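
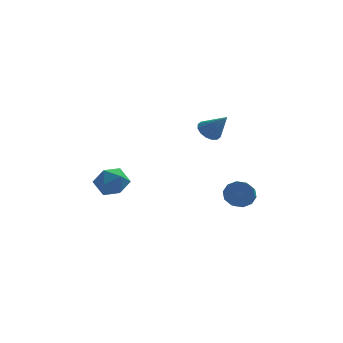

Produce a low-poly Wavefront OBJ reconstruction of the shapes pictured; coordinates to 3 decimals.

v -3.933 1.685 -1.231
v -3.032 1.986 -0.78
v -3.868 0.214 -0.38
v -2.967 0.515 0.071
v -3.867 0.996 0.323
v -3.907 1.906 -0.203
v -2.993 0.294 -0.957
v -3.033 1.204 -1.483
v -2.451 1.126 -0.611
v -2.991 1.56 0.18
v -3.909 0.64 -1.34
v -4.449 1.074 -0.549
v 3.622 3.382 -2.901
v 4.188 2.999 -3.423
v 3.904 1.434 -2.58
v 3.338 1.818 -2.059
v 4.452 3.179 -2.999
v 4.168 1.614 -2.156
v 4.399 3.437 -2.537
v 4.115 1.872 -1.695
v 4.05 3.675 -2.215
v 3.765 2.11 -1.372
v 3.537 3.8 -2.154
v 3.252 2.235 -1.312
v 3.056 3.766 -2.38
v 2.772 2.201 -1.537
v 2.792 3.586 -2.804
v 2.508 2.021 -1.961
v 2.845 3.328 -3.265
v 2.561 1.763 -2.423
v 3.195 3.09 -3.588
v 2.91 1.525 -2.745
v 3.708 2.965 -3.648
v 3.423 1.4 -2.806
v 1.808 2.622 2.364
v 2.447 2.901 2.061
v 2.692 1.958 3.616
v 2.317 3.183 2.303
v 2.051 3.315 2.56
v 1.719 3.261 2.766
v 1.412 3.036 2.863
v 1.211 2.7 2.827
v 1.169 2.343 2.667
v 1.299 2.061 2.426
v 1.566 1.929 2.168
v 1.897 1.983 1.962
v 2.204 2.208 1.865
v 2.406 2.544 1.901
f 1 12 6
f 1 6 2
f 1 2 8
f 1 8 11
f 1 11 12
f 2 6 10
f 6 12 5
f 12 11 3
f 11 8 7
f 8 2 9
f 4 10 5
f 4 5 3
f 4 3 7
f 4 7 9
f 4 9 10
f 5 10 6
f 3 5 12
f 7 3 11
f 9 7 8
f 10 9 2
f 14 13 17
f 14 17 15
f 15 17 18
f 15 18 16
f 17 13 19
f 17 19 18
f 18 19 20
f 18 20 16
f 19 13 21
f 19 21 20
f 20 21 22
f 20 22 16
f 21 13 23
f 21 23 22
f 22 23 24
f 22 24 16
f 23 13 25
f 23 25 24
f 24 25 26
f 24 26 16
f 25 13 27
f 25 27 26
f 26 27 28
f 26 28 16
f 27 13 29
f 27 29 28
f 28 29 30
f 28 30 16
f 29 13 31
f 29 31 30
f 30 31 32
f 30 32 16
f 31 13 33
f 31 33 32
f 32 33 34
f 32 34 16
f 33 13 14
f 33 14 34
f 34 14 15
f 34 15 16
f 36 35 38
f 36 38 37
f 38 35 39
f 38 39 37
f 39 35 40
f 39 40 37
f 40 35 41
f 40 41 37
f 41 35 42
f 41 42 37
f 42 35 43
f 42 43 37
f 43 35 44
f 43 44 37
f 44 35 45
f 44 45 37
f 45 35 46
f 45 46 37
f 46 35 47
f 46 47 37
f 47 35 48
f 47 48 37
f 48 35 36
f 48 36 37



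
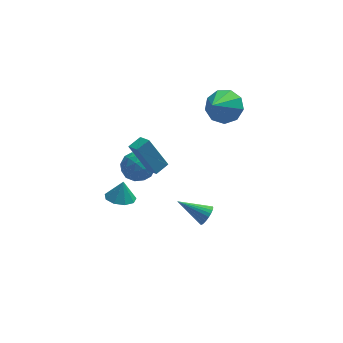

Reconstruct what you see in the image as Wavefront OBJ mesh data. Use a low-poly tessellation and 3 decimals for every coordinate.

v -1.811 2.387 -4.163
v -1.409 2.639 -3.357
v -0.951 1.141 -4.203
v -0.549 1.393 -3.397
v -1.445 1.126 -3.409
v -1.977 1.895 -3.384
v -0.383 1.885 -4.176
v -0.915 2.654 -4.151
v -0.526 2.328 -3.364
v -1.183 1.859 -2.891
v -1.177 1.921 -4.669
v -1.834 1.452 -4.196
v -1.686 2.622 -3.757
v -0.674 1.158 -3.803
v -1.201 1.001 -3.811
v -0.965 1.149 -3.337
v -2.02 2.185 -3.773
v -1.783 2.333 -3.299
v -1.804 1.444 -3.329
v -0.577 1.447 -4.261
v -0.34 1.595 -3.787
v -1.395 2.631 -4.223
v -1.159 2.779 -3.749
v -0.556 2.336 -4.231
v -0.931 2.588 -3.287
v -0.425 1.856 -3.31
v -0.327 2.145 -3.768
v -0.64 2.597 -3.754
v -1.317 2.312 -3.008
v -0.811 1.58 -3.032
v -1.338 1.423 -3.039
v -1.65 1.875 -3.025
v -0.798 2.13 -3.013
v -1.549 2.2 -4.528
v -1.043 1.468 -4.552
v -0.71 1.905 -4.535
v -1.022 2.357 -4.521
v -1.935 1.924 -4.25
v -1.429 1.192 -4.273
v -1.72 1.183 -3.806
v -2.033 1.635 -3.792
v -1.562 1.65 -4.547
v 3.307 3.027 -0.591
v 3.717 3.575 0.165
v 2.473 1.773 0.771
v 3.084 3.823 0.007
v 2.556 3.699 -0.432
v 2.379 3.26 -0.944
v 2.636 2.712 -1.292
v 3.207 2.312 -1.311
v 3.825 2.246 -0.993
v 4.2 2.546 -0.487
v 4.157 3.071 -0.029
v 1.529 -2.943 -3.258
v 1.846 -2.839 -2.784
v 0.191 -2.397 -2.482
v 1.864 -2.641 -2.893
v 1.83 -2.49 -3.057
v 1.751 -2.407 -3.253
v 1.637 -2.406 -3.448
v 1.508 -2.486 -3.615
v 1.381 -2.636 -3.728
v 1.277 -2.833 -3.769
v 1.211 -3.047 -3.732
v 1.194 -3.244 -3.623
v 1.228 -3.396 -3.459
v 1.307 -3.479 -3.264
v 1.42 -3.48 -3.068
v 1.55 -3.399 -2.901
v 1.677 -3.249 -2.788
v 1.781 -3.052 -2.747
v -0.488 0.045 -2.653
v -1.367 0.439 -0.98
v -0.835 0.707 -2.991
v -1.714 1.1 -1.318
v 0.154 0.5 -2.422
v -0.725 0.893 -0.749
v -0.193 1.161 -2.76
v -1.072 1.555 -1.087
v -2.631 -3.553 -0.574
v -2.07 -4.051 -0.563
v -2.449 -3.327 0.394
v -1.893 -3.59 -0.704
v -2.062 -3.112 -0.784
v -2.497 -2.84 -0.765
v -2.994 -2.902 -0.657
v -3.322 -3.268 -0.51
v -3.327 -3.767 -0.393
v -3.006 -4.166 -0.36
v -2.51 -4.278 -0.427
f 1 38 17
f 38 12 41
f 17 41 6
f 38 41 17
f 1 17 13
f 17 6 18
f 13 18 2
f 17 18 13
f 1 13 22
f 13 2 23
f 22 23 8
f 13 23 22
f 1 22 34
f 22 8 37
f 34 37 11
f 22 37 34
f 1 34 38
f 34 11 42
f 38 42 12
f 34 42 38
f 2 18 29
f 18 6 32
f 29 32 10
f 18 32 29
f 6 41 19
f 41 12 40
f 19 40 5
f 41 40 19
f 12 42 39
f 42 11 35
f 39 35 3
f 42 35 39
f 11 37 36
f 37 8 24
f 36 24 7
f 37 24 36
f 8 23 28
f 23 2 25
f 28 25 9
f 23 25 28
f 4 30 16
f 30 10 31
f 16 31 5
f 30 31 16
f 4 16 14
f 16 5 15
f 14 15 3
f 16 15 14
f 4 14 21
f 14 3 20
f 21 20 7
f 14 20 21
f 4 21 26
f 21 7 27
f 26 27 9
f 21 27 26
f 4 26 30
f 26 9 33
f 30 33 10
f 26 33 30
f 5 31 19
f 31 10 32
f 19 32 6
f 31 32 19
f 3 15 39
f 15 5 40
f 39 40 12
f 15 40 39
f 7 20 36
f 20 3 35
f 36 35 11
f 20 35 36
f 9 27 28
f 27 7 24
f 28 24 8
f 27 24 28
f 10 33 29
f 33 9 25
f 29 25 2
f 33 25 29
f 44 43 46
f 44 46 45
f 46 43 47
f 46 47 45
f 47 43 48
f 47 48 45
f 48 43 49
f 48 49 45
f 49 43 50
f 49 50 45
f 50 43 51
f 50 51 45
f 51 43 52
f 51 52 45
f 52 43 53
f 52 53 45
f 53 43 44
f 53 44 45
f 55 54 57
f 55 57 56
f 57 54 58
f 57 58 56
f 58 54 59
f 58 59 56
f 59 54 60
f 59 60 56
f 60 54 61
f 60 61 56
f 61 54 62
f 61 62 56
f 62 54 63
f 62 63 56
f 63 54 64
f 63 64 56
f 64 54 65
f 64 65 56
f 65 54 66
f 65 66 56
f 66 54 67
f 66 67 56
f 67 54 68
f 67 68 56
f 68 54 69
f 68 69 56
f 69 54 70
f 69 70 56
f 70 54 71
f 70 71 56
f 71 54 55
f 71 55 56
f 73 75 72
f 76 73 72
f 72 75 74
f 74 76 72
f 73 79 75
f 77 73 76
f 77 79 73
f 75 79 74
f 78 76 74
f 74 79 78
f 78 77 76
f 79 77 78
f 81 80 83
f 81 83 82
f 83 80 84
f 83 84 82
f 84 80 85
f 84 85 82
f 85 80 86
f 85 86 82
f 86 80 87
f 86 87 82
f 87 80 88
f 87 88 82
f 88 80 89
f 88 89 82
f 89 80 90
f 89 90 82
f 90 80 81
f 90 81 82



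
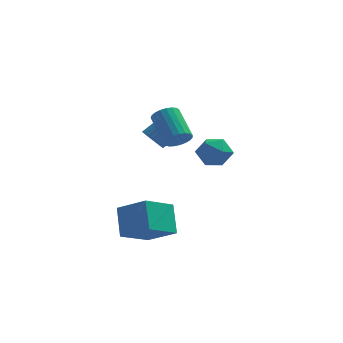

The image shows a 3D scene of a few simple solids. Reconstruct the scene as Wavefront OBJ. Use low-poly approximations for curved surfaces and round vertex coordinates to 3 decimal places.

v -2.391 -0.962 1.335
v -2.061 -0.437 0.914
v -2.818 0.947 2.043
v -3.149 0.422 2.465
v -2.336 -0.471 0.771
v -3.093 0.913 1.9
v -2.621 -0.59 0.726
v -3.378 0.794 1.855
v -2.866 -0.773 0.786
v -3.623 0.61 1.915
v -3.029 -0.989 0.941
v -3.786 0.395 2.071
v -3.082 -1.2 1.165
v -3.839 0.183 2.294
v -3.015 -1.37 1.417
v -3.772 0.013 2.547
v -2.841 -1.47 1.656
v -3.598 -0.086 2.785
v -2.588 -1.481 1.839
v -3.346 -0.097 2.969
v -2.302 -1.403 1.935
v -3.06 -0.019 3.065
v -2.031 -1.248 1.928
v -2.789 0.135 3.057
v -1.823 -1.044 1.818
v -2.58 0.339 2.947
v -1.713 -0.826 1.624
v -2.47 0.558 2.753
v -1.72 -0.631 1.381
v -2.477 0.753 2.51
v -1.843 -0.494 1.129
v -2.6 0.89 2.259
v -3.835 -1.815 -5.273
v -5.074 -3.123 -4.359
v -4.102 -0.621 -3.926
v -5.34 -1.929 -3.011
v -2.36 -2.551 -4.329
v -3.598 -3.859 -3.414
v -2.626 -1.357 -2.981
v -3.865 -2.665 -2.067
v -3.959 2.633 -0.369
v -3.549 2.89 -0.955
v -2.332 3.545 0.183
v -2.741 3.287 0.769
v -3.725 3.122 -0.901
v -2.508 3.777 0.237
v -3.936 3.28 -0.766
v -2.719 3.935 0.372
v -4.151 3.34 -0.57
v -2.934 3.995 0.568
v -4.337 3.291 -0.344
v -3.119 3.946 0.794
v -4.464 3.143 -0.121
v -3.247 3.798 1.016
v -4.515 2.917 0.064
v -3.298 3.571 1.201
v -4.482 2.647 0.182
v -3.264 3.302 1.32
v -4.368 2.375 0.217
v -3.151 3.03 1.355
v -4.192 2.143 0.163
v -2.975 2.798 1.301
v -3.981 1.985 0.028
v -2.764 2.64 1.166
v -3.766 1.925 -0.168
v -2.549 2.58 0.97
v -3.581 1.974 -0.394
v -2.363 2.629 0.744
v -3.453 2.122 -0.616
v -2.236 2.777 0.521
v -3.402 2.349 -0.801
v -2.185 3.003 0.336
v -3.436 2.618 -0.92
v -2.218 3.273 0.218
v -0.394 3.766 -2.322
v 0.16 3.38 -1.516
v -1.84 3.4 -1.504
v -1.286 3.014 -0.698
v -1.277 4.047 -0.896
v -0.384 4.273 -1.401
v -1.296 2.507 -1.619
v -0.403 2.733 -2.124
v -0.398 2.602 -1.081
v -0.386 3.554 -0.634
v -1.294 3.226 -2.386
v -1.282 4.178 -1.939
f 2 1 5
f 2 5 3
f 3 5 6
f 3 6 4
f 5 1 7
f 5 7 6
f 6 7 8
f 6 8 4
f 7 1 9
f 7 9 8
f 8 9 10
f 8 10 4
f 9 1 11
f 9 11 10
f 10 11 12
f 10 12 4
f 11 1 13
f 11 13 12
f 12 13 14
f 12 14 4
f 13 1 15
f 13 15 14
f 14 15 16
f 14 16 4
f 15 1 17
f 15 17 16
f 16 17 18
f 16 18 4
f 17 1 19
f 17 19 18
f 18 19 20
f 18 20 4
f 19 1 21
f 19 21 20
f 20 21 22
f 20 22 4
f 21 1 23
f 21 23 22
f 22 23 24
f 22 24 4
f 23 1 25
f 23 25 24
f 24 25 26
f 24 26 4
f 25 1 27
f 25 27 26
f 26 27 28
f 26 28 4
f 27 1 29
f 27 29 28
f 28 29 30
f 28 30 4
f 29 1 31
f 29 31 30
f 30 31 32
f 30 32 4
f 31 1 2
f 31 2 32
f 32 2 3
f 32 3 4
f 34 36 33
f 37 34 33
f 33 36 35
f 35 37 33
f 34 40 36
f 38 34 37
f 38 40 34
f 36 40 35
f 39 37 35
f 35 40 39
f 39 38 37
f 40 38 39
f 42 41 45
f 42 45 43
f 43 45 46
f 43 46 44
f 45 41 47
f 45 47 46
f 46 47 48
f 46 48 44
f 47 41 49
f 47 49 48
f 48 49 50
f 48 50 44
f 49 41 51
f 49 51 50
f 50 51 52
f 50 52 44
f 51 41 53
f 51 53 52
f 52 53 54
f 52 54 44
f 53 41 55
f 53 55 54
f 54 55 56
f 54 56 44
f 55 41 57
f 55 57 56
f 56 57 58
f 56 58 44
f 57 41 59
f 57 59 58
f 58 59 60
f 58 60 44
f 59 41 61
f 59 61 60
f 60 61 62
f 60 62 44
f 61 41 63
f 61 63 62
f 62 63 64
f 62 64 44
f 63 41 65
f 63 65 64
f 64 65 66
f 64 66 44
f 65 41 67
f 65 67 66
f 66 67 68
f 66 68 44
f 67 41 69
f 67 69 68
f 68 69 70
f 68 70 44
f 69 41 71
f 69 71 70
f 70 71 72
f 70 72 44
f 71 41 73
f 71 73 72
f 72 73 74
f 72 74 44
f 73 41 42
f 73 42 74
f 74 42 43
f 74 43 44
f 75 86 80
f 75 80 76
f 75 76 82
f 75 82 85
f 75 85 86
f 76 80 84
f 80 86 79
f 86 85 77
f 85 82 81
f 82 76 83
f 78 84 79
f 78 79 77
f 78 77 81
f 78 81 83
f 78 83 84
f 79 84 80
f 77 79 86
f 81 77 85
f 83 81 82
f 84 83 76



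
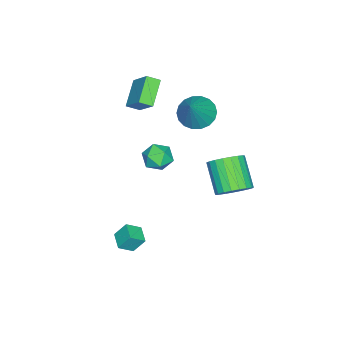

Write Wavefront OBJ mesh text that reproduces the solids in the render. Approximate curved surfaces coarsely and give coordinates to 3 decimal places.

v 2.97 -0.058 -2.908
v 3.549 -0.609 -2.376
v 2.722 0.503 -2.056
v 3.3 -0.049 -1.524
v 3.74 0.569 -3.096
v 4.318 0.017 -2.564
v 3.491 1.129 -2.244
v 4.07 0.578 -1.712
v -2.354 -0.144 -0.952
v -1.493 -0.507 -0.903
v -2.947 -1.533 -0.837
v -2.086 -1.896 -0.788
v -2.418 -1.381 -0.081
v -2.052 -0.522 -0.152
v -2.388 -1.518 -1.588
v -2.022 -0.659 -1.659
v -1.514 -1.356 -1.296
v -1.532 -1.271 -0.364
v -2.908 -0.769 -1.376
v -2.926 -0.684 -0.444
v -2.052 -2.779 2.825
v -3.444 -3.03 3.82
v -2.428 -2.15 2.456
v -3.821 -2.401 3.451
v -1.379 -1.659 4.049
v -2.772 -1.91 5.044
v -1.756 -1.03 3.68
v -3.148 -1.281 4.675
v -3.418 0.672 2.54
v -2.61 0.797 1.849
v -2.022 0.928 4.22
v -2.766 1.243 1.911
v -3.051 1.575 2.098
v -3.409 1.729 2.372
v -3.769 1.674 2.679
v -4.059 1.42 2.958
v -4.222 1.018 3.155
v -4.226 0.548 3.23
v -4.07 0.102 3.168
v -3.785 -0.231 2.981
v -3.427 -0.384 2.707
v -3.067 -0.329 2.4
v -2.777 -0.075 2.121
v -2.614 0.327 1.924
v 0.208 4.5 0.456
v 1.017 3.971 0.713
v -0.059 2.971 2.041
v -0.868 3.5 1.784
v 1.038 4.294 0.974
v -0.038 3.294 2.302
v 0.916 4.653 1.145
v -0.16 3.653 2.473
v 0.672 4.985 1.198
v -0.404 3.985 2.525
v 0.347 5.234 1.121
v -0.729 4.233 2.449
v -0.002 5.355 0.93
v -1.078 4.355 2.258
v -0.314 5.329 0.657
v -1.39 4.329 1.985
v -0.537 5.159 0.349
v -1.612 4.159 1.677
v -0.63 4.876 0.06
v -1.706 3.875 1.388
v -0.579 4.527 -0.161
v -1.654 3.527 1.167
v -0.391 4.174 -0.275
v -1.467 3.174 1.053
v -0.1 3.877 -0.263
v -1.176 2.877 1.065
v 0.244 3.688 -0.126
v -0.832 2.688 1.201
v 0.582 3.639 0.111
v -0.494 2.639 1.439
v 0.855 3.74 0.408
v -0.22 2.739 1.736
f 2 4 1
f 5 2 1
f 1 4 3
f 3 5 1
f 2 8 4
f 6 2 5
f 6 8 2
f 4 8 3
f 7 5 3
f 3 8 7
f 7 6 5
f 8 6 7
f 9 20 14
f 9 14 10
f 9 10 16
f 9 16 19
f 9 19 20
f 10 14 18
f 14 20 13
f 20 19 11
f 19 16 15
f 16 10 17
f 12 18 13
f 12 13 11
f 12 11 15
f 12 15 17
f 12 17 18
f 13 18 14
f 11 13 20
f 15 11 19
f 17 15 16
f 18 17 10
f 22 24 21
f 25 22 21
f 21 24 23
f 23 25 21
f 22 28 24
f 26 22 25
f 26 28 22
f 24 28 23
f 27 25 23
f 23 28 27
f 27 26 25
f 28 26 27
f 30 29 32
f 30 32 31
f 32 29 33
f 32 33 31
f 33 29 34
f 33 34 31
f 34 29 35
f 34 35 31
f 35 29 36
f 35 36 31
f 36 29 37
f 36 37 31
f 37 29 38
f 37 38 31
f 38 29 39
f 38 39 31
f 39 29 40
f 39 40 31
f 40 29 41
f 40 41 31
f 41 29 42
f 41 42 31
f 42 29 43
f 42 43 31
f 43 29 44
f 43 44 31
f 44 29 30
f 44 30 31
f 46 45 49
f 46 49 47
f 47 49 50
f 47 50 48
f 49 45 51
f 49 51 50
f 50 51 52
f 50 52 48
f 51 45 53
f 51 53 52
f 52 53 54
f 52 54 48
f 53 45 55
f 53 55 54
f 54 55 56
f 54 56 48
f 55 45 57
f 55 57 56
f 56 57 58
f 56 58 48
f 57 45 59
f 57 59 58
f 58 59 60
f 58 60 48
f 59 45 61
f 59 61 60
f 60 61 62
f 60 62 48
f 61 45 63
f 61 63 62
f 62 63 64
f 62 64 48
f 63 45 65
f 63 65 64
f 64 65 66
f 64 66 48
f 65 45 67
f 65 67 66
f 66 67 68
f 66 68 48
f 67 45 69
f 67 69 68
f 68 69 70
f 68 70 48
f 69 45 71
f 69 71 70
f 70 71 72
f 70 72 48
f 71 45 73
f 71 73 72
f 72 73 74
f 72 74 48
f 73 45 75
f 73 75 74
f 74 75 76
f 74 76 48
f 75 45 46
f 75 46 76
f 76 46 47
f 76 47 48



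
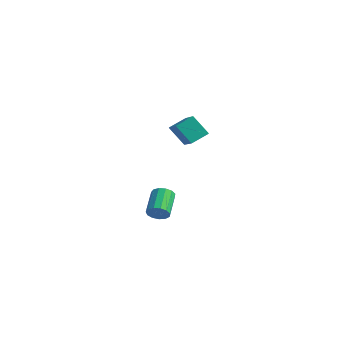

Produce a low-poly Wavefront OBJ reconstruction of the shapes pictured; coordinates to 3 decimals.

v -1.924 -1.05 -3.801
v -1.396 -0.89 -3.422
v -2.307 0.269 -2.639
v -2.836 0.11 -3.019
v -1.377 -0.67 -3.728
v -2.289 0.49 -2.945
v -1.533 -0.57 -4.057
v -2.444 0.59 -3.274
v -1.813 -0.622 -4.305
v -2.724 0.537 -3.522
v -2.128 -0.811 -4.393
v -3.039 0.349 -3.61
v -2.378 -1.075 -4.293
v -3.29 0.085 -3.511
v -2.485 -1.331 -4.037
v -3.396 -0.171 -3.255
v -2.413 -1.498 -3.706
v -3.325 -0.338 -2.924
v -2.186 -1.523 -3.406
v -3.098 -0.363 -2.623
v -1.876 -1.397 -3.23
v -2.788 -0.238 -2.448
v -1.582 -1.162 -3.237
v -2.493 -0.002 -2.454
v -0.176 -0.716 1.942
v -1.006 -1.066 3.014
v 0.074 0.24 2.448
v -0.755 -0.11 3.52
v 1.455 -1.65 2.9
v 0.626 -2 3.972
v 1.706 -0.694 3.406
v 0.876 -1.044 4.478
f 2 1 5
f 2 5 3
f 3 5 6
f 3 6 4
f 5 1 7
f 5 7 6
f 6 7 8
f 6 8 4
f 7 1 9
f 7 9 8
f 8 9 10
f 8 10 4
f 9 1 11
f 9 11 10
f 10 11 12
f 10 12 4
f 11 1 13
f 11 13 12
f 12 13 14
f 12 14 4
f 13 1 15
f 13 15 14
f 14 15 16
f 14 16 4
f 15 1 17
f 15 17 16
f 16 17 18
f 16 18 4
f 17 1 19
f 17 19 18
f 18 19 20
f 18 20 4
f 19 1 21
f 19 21 20
f 20 21 22
f 20 22 4
f 21 1 23
f 21 23 22
f 22 23 24
f 22 24 4
f 23 1 2
f 23 2 24
f 24 2 3
f 24 3 4
f 26 28 25
f 29 26 25
f 25 28 27
f 27 29 25
f 26 32 28
f 30 26 29
f 30 32 26
f 28 32 27
f 31 29 27
f 27 32 31
f 31 30 29
f 32 30 31



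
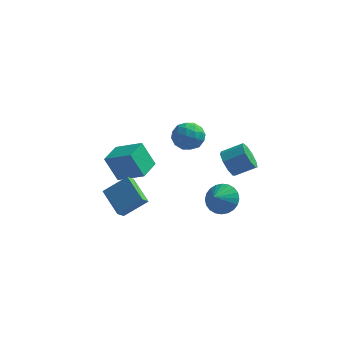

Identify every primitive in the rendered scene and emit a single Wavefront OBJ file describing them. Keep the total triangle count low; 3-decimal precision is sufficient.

v 2.649 3.581 -0.655
v 3.169 3.362 -1.492
v 4.471 3.741 -0.783
v 3.951 3.959 0.055
v 2.979 4.026 -1.499
v 4.281 4.405 -0.789
v 2.635 4.482 -1.11
v 3.937 4.861 -0.401
v 2.297 4.516 -0.509
v 3.599 4.895 0.201
v 2.124 4.112 0.025
v 3.426 4.491 0.734
v 2.197 3.46 0.24
v 3.498 3.839 0.95
v 2.481 2.864 0.037
v 3.783 3.243 0.746
v 2.844 2.603 -0.49
v 4.146 2.982 0.219
v 3.116 2.8 -1.094
v 4.417 3.179 -0.385
v -3.228 -0.631 0.018
v -4.073 -0.494 1.68
v -2.895 0.923 0.059
v -3.741 1.06 1.721
v -1.519 -1.02 0.919
v -2.365 -0.883 2.581
v -1.187 0.534 0.96
v -2.032 0.671 2.622
v -0.013 2.068 3.406
v 0.965 2.269 2.987
v 0.335 0.351 3.393
v 1.313 0.552 2.974
v 1.091 0.841 3.994
v 0.876 1.902 4.002
v 0.424 0.718 2.378
v 0.209 1.779 2.386
v 1.235 1.435 2.352
v 1.647 1.511 3.351
v -0.347 1.109 3.029
v 0.065 1.185 4.028
v 0.445 2.319 3.198
v 0.855 0.301 3.182
v 0.724 0.47 3.782
v 1.299 0.589 3.536
v 0.393 2.104 3.794
v 0.968 2.222 3.548
v 1.042 1.382 4.14
v 0.332 0.398 2.832
v 0.907 0.516 2.586
v 0.001 2.031 2.844
v 0.576 2.15 2.598
v 0.258 1.238 2.24
v 1.179 1.947 2.578
v 1.384 0.938 2.57
v 0.861 1.035 2.22
v 0.735 1.659 2.225
v 1.421 1.992 3.165
v 1.626 0.983 3.158
v 1.495 1.152 3.757
v 1.369 1.776 3.762
v 1.58 1.502 2.792
v -0.326 1.637 3.222
v -0.121 0.628 3.215
v -0.069 0.844 2.618
v -0.195 1.468 2.623
v -0.084 1.682 3.81
v 0.121 0.673 3.802
v 0.565 0.961 4.155
v 0.439 1.585 4.16
v -0.28 1.118 3.588
v 3.444 -2.559 0.808
v 4.086 -2.138 1.568
v 3.116 -3.401 1.552
v 3.725 -1.932 1.641
v 3.322 -1.822 1.588
v 2.937 -1.824 1.416
v 2.63 -1.938 1.152
v 2.446 -2.147 0.835
v 2.414 -2.418 0.514
v 2.539 -2.711 0.238
v 2.802 -2.981 0.049
v 3.163 -3.186 -0.025
v 3.566 -3.296 0.028
v 3.951 -3.294 0.2
v 4.258 -3.18 0.464
v 4.442 -2.971 0.781
v 4.473 -2.7 1.102
v 4.348 -2.407 1.378
v -1.94 -4.487 -0.101
v -2.172 -5.039 0.46
v -3.131 -3.161 0.713
v -3.363 -3.713 1.274
v -0.597 -3.947 0.986
v -0.829 -4.499 1.547
v -1.788 -2.621 1.8
v -2.02 -3.173 2.361
f 2 1 5
f 2 5 3
f 3 5 6
f 3 6 4
f 5 1 7
f 5 7 6
f 6 7 8
f 6 8 4
f 7 1 9
f 7 9 8
f 8 9 10
f 8 10 4
f 9 1 11
f 9 11 10
f 10 11 12
f 10 12 4
f 11 1 13
f 11 13 12
f 12 13 14
f 12 14 4
f 13 1 15
f 13 15 14
f 14 15 16
f 14 16 4
f 15 1 17
f 15 17 16
f 16 17 18
f 16 18 4
f 17 1 19
f 17 19 18
f 18 19 20
f 18 20 4
f 19 1 2
f 19 2 20
f 20 2 3
f 20 3 4
f 22 24 21
f 25 22 21
f 21 24 23
f 23 25 21
f 22 28 24
f 26 22 25
f 26 28 22
f 24 28 23
f 27 25 23
f 23 28 27
f 27 26 25
f 28 26 27
f 29 66 45
f 66 40 69
f 45 69 34
f 66 69 45
f 29 45 41
f 45 34 46
f 41 46 30
f 45 46 41
f 29 41 50
f 41 30 51
f 50 51 36
f 41 51 50
f 29 50 62
f 50 36 65
f 62 65 39
f 50 65 62
f 29 62 66
f 62 39 70
f 66 70 40
f 62 70 66
f 30 46 57
f 46 34 60
f 57 60 38
f 46 60 57
f 34 69 47
f 69 40 68
f 47 68 33
f 69 68 47
f 40 70 67
f 70 39 63
f 67 63 31
f 70 63 67
f 39 65 64
f 65 36 52
f 64 52 35
f 65 52 64
f 36 51 56
f 51 30 53
f 56 53 37
f 51 53 56
f 32 58 44
f 58 38 59
f 44 59 33
f 58 59 44
f 32 44 42
f 44 33 43
f 42 43 31
f 44 43 42
f 32 42 49
f 42 31 48
f 49 48 35
f 42 48 49
f 32 49 54
f 49 35 55
f 54 55 37
f 49 55 54
f 32 54 58
f 54 37 61
f 58 61 38
f 54 61 58
f 33 59 47
f 59 38 60
f 47 60 34
f 59 60 47
f 31 43 67
f 43 33 68
f 67 68 40
f 43 68 67
f 35 48 64
f 48 31 63
f 64 63 39
f 48 63 64
f 37 55 56
f 55 35 52
f 56 52 36
f 55 52 56
f 38 61 57
f 61 37 53
f 57 53 30
f 61 53 57
f 72 71 74
f 72 74 73
f 74 71 75
f 74 75 73
f 75 71 76
f 75 76 73
f 76 71 77
f 76 77 73
f 77 71 78
f 77 78 73
f 78 71 79
f 78 79 73
f 79 71 80
f 79 80 73
f 80 71 81
f 80 81 73
f 81 71 82
f 81 82 73
f 82 71 83
f 82 83 73
f 83 71 84
f 83 84 73
f 84 71 85
f 84 85 73
f 85 71 86
f 85 86 73
f 86 71 87
f 86 87 73
f 87 71 88
f 87 88 73
f 88 71 72
f 88 72 73
f 90 92 89
f 93 90 89
f 89 92 91
f 91 93 89
f 90 96 92
f 94 90 93
f 94 96 90
f 92 96 91
f 95 93 91
f 91 96 95
f 95 94 93
f 96 94 95



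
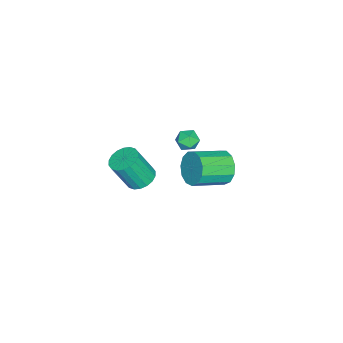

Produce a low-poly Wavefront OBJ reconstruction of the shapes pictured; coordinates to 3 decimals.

v -4.013 1.191 -3.15
v -3.331 1.451 -3.891
v -2.045 0.129 -3.171
v -2.727 -0.131 -2.43
v -3.223 1.804 -3.436
v -1.937 0.482 -2.716
v -3.366 1.962 -2.89
v -2.08 0.64 -2.17
v -3.714 1.876 -2.427
v -2.428 0.554 -1.707
v -4.157 1.572 -2.193
v -2.871 0.25 -1.473
v -4.555 1.147 -2.263
v -3.269 -0.175 -1.543
v -4.78 0.736 -2.615
v -3.494 -0.586 -1.895
v -4.762 0.47 -3.136
v -3.476 -0.852 -2.416
v -4.506 0.432 -3.662
v -3.22 -0.89 -2.942
v -4.094 0.636 -4.026
v -2.808 -0.687 -3.306
v -3.656 1.015 -4.111
v -2.37 -0.307 -3.391
v -3.796 -0.201 -0.882
v -3.153 -0.098 -1.151
v -3.367 -0.962 -0.149
v -2.724 -0.859 -0.418
v -3.036 -0.349 -0.045
v -3.301 0.121 -0.498
v -3.219 -1.181 -0.802
v -3.484 -0.711 -1.255
v -2.797 -0.704 -1.102
v -2.683 -0.189 -0.634
v -3.837 -0.871 -0.666
v -3.723 -0.356 -0.198
v 2.387 -0.984 1.582
v 2.766 -1.592 1.225
v 3.132 -2.324 2.862
v 2.753 -1.716 3.218
v 3.026 -1.353 1.273
v 3.392 -2.085 2.91
v 3.16 -1.042 1.383
v 3.526 -1.774 3.02
v 3.14 -0.719 1.532
v 3.506 -1.451 3.168
v 2.971 -0.449 1.69
v 3.338 -1.181 3.327
v 2.687 -0.284 1.827
v 3.053 -1.016 3.464
v 2.343 -0.258 1.916
v 2.709 -0.991 3.553
v 2.008 -0.376 1.938
v 2.374 -1.108 3.575
v 1.748 -0.615 1.89
v 2.114 -1.347 3.527
v 1.614 -0.926 1.78
v 1.98 -1.658 3.417
v 1.634 -1.249 1.632
v 2 -1.981 3.268
v 1.802 -1.519 1.473
v 2.169 -2.251 3.11
v 2.087 -1.684 1.336
v 2.453 -2.416 2.973
v 2.431 -1.709 1.247
v 2.797 -2.442 2.884
f 2 1 5
f 2 5 3
f 3 5 6
f 3 6 4
f 5 1 7
f 5 7 6
f 6 7 8
f 6 8 4
f 7 1 9
f 7 9 8
f 8 9 10
f 8 10 4
f 9 1 11
f 9 11 10
f 10 11 12
f 10 12 4
f 11 1 13
f 11 13 12
f 12 13 14
f 12 14 4
f 13 1 15
f 13 15 14
f 14 15 16
f 14 16 4
f 15 1 17
f 15 17 16
f 16 17 18
f 16 18 4
f 17 1 19
f 17 19 18
f 18 19 20
f 18 20 4
f 19 1 21
f 19 21 20
f 20 21 22
f 20 22 4
f 21 1 23
f 21 23 22
f 22 23 24
f 22 24 4
f 23 1 2
f 23 2 24
f 24 2 3
f 24 3 4
f 25 36 30
f 25 30 26
f 25 26 32
f 25 32 35
f 25 35 36
f 26 30 34
f 30 36 29
f 36 35 27
f 35 32 31
f 32 26 33
f 28 34 29
f 28 29 27
f 28 27 31
f 28 31 33
f 28 33 34
f 29 34 30
f 27 29 36
f 31 27 35
f 33 31 32
f 34 33 26
f 38 37 41
f 38 41 39
f 39 41 42
f 39 42 40
f 41 37 43
f 41 43 42
f 42 43 44
f 42 44 40
f 43 37 45
f 43 45 44
f 44 45 46
f 44 46 40
f 45 37 47
f 45 47 46
f 46 47 48
f 46 48 40
f 47 37 49
f 47 49 48
f 48 49 50
f 48 50 40
f 49 37 51
f 49 51 50
f 50 51 52
f 50 52 40
f 51 37 53
f 51 53 52
f 52 53 54
f 52 54 40
f 53 37 55
f 53 55 54
f 54 55 56
f 54 56 40
f 55 37 57
f 55 57 56
f 56 57 58
f 56 58 40
f 57 37 59
f 57 59 58
f 58 59 60
f 58 60 40
f 59 37 61
f 59 61 60
f 60 61 62
f 60 62 40
f 61 37 63
f 61 63 62
f 62 63 64
f 62 64 40
f 63 37 65
f 63 65 64
f 64 65 66
f 64 66 40
f 65 37 38
f 65 38 66
f 66 38 39
f 66 39 40



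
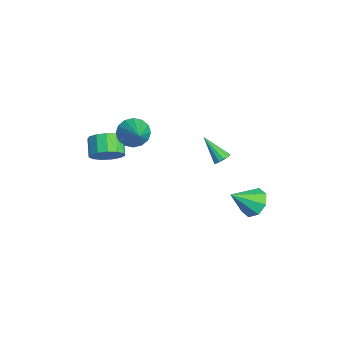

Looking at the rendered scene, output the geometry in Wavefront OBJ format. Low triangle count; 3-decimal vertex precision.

v 1.105 2.545 1.004
v 1.448 2.092 0.959
v 0.075 1.635 2.316
v 1.574 2.278 1.187
v 1.552 2.55 1.357
v 1.387 2.82 1.415
v 1.133 3.002 1.343
v 0.87 3.039 1.162
v 0.681 2.92 0.931
v 0.627 2.681 0.724
v 0.725 2.399 0.605
v 0.943 2.163 0.612
v 1.212 2.049 0.744
v -2.535 -2.057 1.174
v -2.026 -1.632 0.359
v -0.685 -2.023 2.346
v -2.215 -1.209 0.644
v -2.488 -1.013 1.07
v -2.775 -1.097 1.525
v -2.997 -1.438 1.885
v -3.095 -1.945 2.055
v -3.043 -2.482 1.988
v -2.855 -2.905 1.704
v -2.581 -3.101 1.277
v -2.295 -3.017 0.823
v -2.073 -2.676 0.463
v -1.974 -2.169 0.293
v 1.644 4.354 -2.879
v 2.469 4.881 -2.447
v 1.936 2.866 -1.621
v 1.759 5.054 -2.077
v 0.982 4.817 -2.177
v 0.592 4.309 -2.688
v 0.818 3.827 -3.31
v 1.528 3.654 -3.68
v 2.306 3.891 -3.58
v 2.696 4.399 -3.07
v -1.955 -3.747 -0.22
v -1.387 -3.192 0.526
v -2.497 -3.078 1.286
v -3.065 -3.633 0.54
v -1.612 -2.775 0.135
v -2.722 -2.661 0.895
v -1.946 -2.667 -0.369
v -3.056 -2.553 0.391
v -2.283 -2.902 -0.826
v -3.393 -2.788 -0.065
v -2.516 -3.405 -1.09
v -3.626 -3.291 -0.33
v -2.571 -4.017 -1.078
v -3.68 -3.903 -0.318
v -2.43 -4.543 -0.794
v -3.54 -4.429 -0.034
v -2.138 -4.816 -0.327
v -3.248 -4.702 0.433
v -1.789 -4.75 0.173
v -2.899 -4.636 0.933
v -1.492 -4.365 0.549
v -2.602 -4.251 1.309
v -1.342 -3.784 0.68
v -2.452 -3.67 1.441
f 2 1 4
f 2 4 3
f 4 1 5
f 4 5 3
f 5 1 6
f 5 6 3
f 6 1 7
f 6 7 3
f 7 1 8
f 7 8 3
f 8 1 9
f 8 9 3
f 9 1 10
f 9 10 3
f 10 1 11
f 10 11 3
f 11 1 12
f 11 12 3
f 12 1 13
f 12 13 3
f 13 1 2
f 13 2 3
f 15 14 17
f 15 17 16
f 17 14 18
f 17 18 16
f 18 14 19
f 18 19 16
f 19 14 20
f 19 20 16
f 20 14 21
f 20 21 16
f 21 14 22
f 21 22 16
f 22 14 23
f 22 23 16
f 23 14 24
f 23 24 16
f 24 14 25
f 24 25 16
f 25 14 26
f 25 26 16
f 26 14 27
f 26 27 16
f 27 14 15
f 27 15 16
f 29 28 31
f 29 31 30
f 31 28 32
f 31 32 30
f 32 28 33
f 32 33 30
f 33 28 34
f 33 34 30
f 34 28 35
f 34 35 30
f 35 28 36
f 35 36 30
f 36 28 37
f 36 37 30
f 37 28 29
f 37 29 30
f 39 38 42
f 39 42 40
f 40 42 43
f 40 43 41
f 42 38 44
f 42 44 43
f 43 44 45
f 43 45 41
f 44 38 46
f 44 46 45
f 45 46 47
f 45 47 41
f 46 38 48
f 46 48 47
f 47 48 49
f 47 49 41
f 48 38 50
f 48 50 49
f 49 50 51
f 49 51 41
f 50 38 52
f 50 52 51
f 51 52 53
f 51 53 41
f 52 38 54
f 52 54 53
f 53 54 55
f 53 55 41
f 54 38 56
f 54 56 55
f 55 56 57
f 55 57 41
f 56 38 58
f 56 58 57
f 57 58 59
f 57 59 41
f 58 38 60
f 58 60 59
f 59 60 61
f 59 61 41
f 60 38 39
f 60 39 61
f 61 39 40
f 61 40 41



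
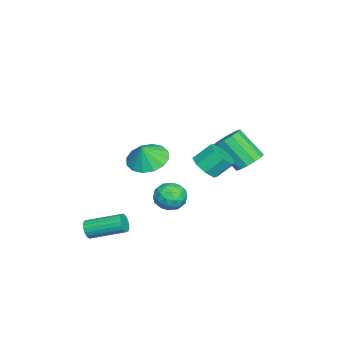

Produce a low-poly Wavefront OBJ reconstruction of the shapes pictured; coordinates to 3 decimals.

v -2.786 2.739 -0.559
v -1.99 2.378 -0.665
v -2.379 1.08 0.833
v -3.174 1.441 0.939
v -1.935 2.743 -0.335
v -2.324 1.445 1.164
v -2.149 3.107 -0.075
v -2.538 1.809 1.423
v -2.566 3.354 0.031
v -2.955 2.056 1.529
v -3.053 3.406 -0.051
v -3.441 2.108 1.447
v -3.454 3.246 -0.294
v -3.843 1.948 1.205
v -3.643 2.925 -0.621
v -4.032 1.627 0.877
v -3.56 2.545 -0.928
v -3.949 1.247 0.57
v -3.231 2.227 -1.119
v -3.62 0.929 0.38
v -2.761 2.071 -1.131
v -3.15 0.773 0.367
v -2.298 2.127 -0.962
v -2.687 0.829 0.536
v 3.529 -4.318 -2.589
v 3.817 -4.474 -2.122
v 3.758 -2.618 -1.464
v 3.471 -2.462 -1.931
v 3.992 -4.416 -2.271
v 3.933 -2.56 -1.613
v 4.087 -4.341 -2.475
v 4.029 -2.485 -1.817
v 4.086 -4.262 -2.698
v 4.027 -2.406 -2.04
v 3.988 -4.192 -2.903
v 3.93 -2.336 -2.245
v 3.811 -4.145 -3.053
v 3.753 -2.289 -2.395
v 3.586 -4.127 -3.123
v 3.527 -2.271 -2.465
v 3.35 -4.142 -3.101
v 3.292 -2.286 -2.443
v 3.146 -4.188 -2.99
v 3.087 -2.332 -2.332
v 3.008 -4.256 -2.81
v 2.949 -2.4 -2.152
v 2.96 -4.335 -2.592
v 2.901 -2.479 -1.934
v 3.01 -4.411 -2.373
v 2.951 -2.555 -1.715
v 3.15 -4.471 -2.192
v 3.092 -2.615 -1.533
v 3.356 -4.504 -2.079
v 3.298 -2.648 -1.421
v 3.592 -4.506 -2.054
v 3.533 -2.65 -1.396
v 3.543 1.513 2.473
v 4.09 2.05 2.13
v 3.824 2.865 2.985
v 3.277 2.327 3.327
v 3.498 2.113 1.887
v 3.232 2.927 2.741
v 2.933 1.823 1.986
v 2.667 2.638 2.841
v 2.725 1.352 2.371
v 2.459 2.167 3.225
v 2.996 0.975 2.815
v 2.73 1.79 3.67
v 3.588 0.913 3.059
v 3.322 1.727 3.913
v 4.153 1.202 2.959
v 3.887 2.017 3.814
v 4.361 1.673 2.575
v 4.095 2.488 3.429
v -1.012 -0.269 -1.96
v -0.087 -0.215 -2.153
v -0.993 -1.765 -2.287
v -0.068 -1.711 -2.48
v -0.372 -1.61 -1.59
v -0.383 -0.686 -1.388
v -0.697 -1.294 -3.052
v -0.708 -0.37 -2.85
v 0.108 -0.849 -2.829
v 0.308 -1.044 -1.925
v -1.388 -0.936 -2.515
v -1.188 -1.131 -1.611
v -0.551 -0.111 -2.028
v -0.529 -1.869 -2.412
v -0.708 -1.81 -1.889
v -0.164 -1.778 -2.003
v -0.725 -0.387 -1.578
v -0.182 -0.356 -1.691
v -0.349 -1.176 -1.36
v -0.898 -1.624 -2.749
v -0.355 -1.593 -2.862
v -0.916 -0.202 -2.437
v -0.372 -0.17 -2.551
v -0.731 -0.804 -3.08
v 0.107 -0.452 -2.538
v 0.118 -1.331 -2.731
v -0.251 -1.086 -3.067
v -0.258 -0.543 -2.948
v 0.225 -0.566 -2.007
v 0.236 -1.446 -2.199
v 0.057 -1.386 -1.676
v 0.051 -0.843 -1.557
v 0.339 -0.939 -2.404
v -1.316 -0.534 -2.241
v -1.305 -1.414 -2.433
v -1.131 -1.137 -2.883
v -1.137 -0.594 -2.764
v -1.198 -0.649 -1.709
v -1.187 -1.528 -1.902
v -0.822 -1.437 -1.492
v -0.829 -0.894 -1.373
v -1.419 -1.041 -2.036
v 2.916 -1.419 2.429
v 3.509 -0.51 2.326
v 3.404 -1.621 3.451
v 3.035 -0.347 2.584
v 2.529 -0.471 2.801
v 2.127 -0.849 2.919
v 1.936 -1.38 2.905
v 2.008 -1.921 2.763
v 2.323 -2.328 2.533
v 2.798 -2.491 2.274
v 3.303 -2.368 2.057
v 3.706 -1.989 1.94
v 3.896 -1.459 1.954
v 3.824 -0.917 2.095
f 2 1 5
f 2 5 3
f 3 5 6
f 3 6 4
f 5 1 7
f 5 7 6
f 6 7 8
f 6 8 4
f 7 1 9
f 7 9 8
f 8 9 10
f 8 10 4
f 9 1 11
f 9 11 10
f 10 11 12
f 10 12 4
f 11 1 13
f 11 13 12
f 12 13 14
f 12 14 4
f 13 1 15
f 13 15 14
f 14 15 16
f 14 16 4
f 15 1 17
f 15 17 16
f 16 17 18
f 16 18 4
f 17 1 19
f 17 19 18
f 18 19 20
f 18 20 4
f 19 1 21
f 19 21 20
f 20 21 22
f 20 22 4
f 21 1 23
f 21 23 22
f 22 23 24
f 22 24 4
f 23 1 2
f 23 2 24
f 24 2 3
f 24 3 4
f 26 25 29
f 26 29 27
f 27 29 30
f 27 30 28
f 29 25 31
f 29 31 30
f 30 31 32
f 30 32 28
f 31 25 33
f 31 33 32
f 32 33 34
f 32 34 28
f 33 25 35
f 33 35 34
f 34 35 36
f 34 36 28
f 35 25 37
f 35 37 36
f 36 37 38
f 36 38 28
f 37 25 39
f 37 39 38
f 38 39 40
f 38 40 28
f 39 25 41
f 39 41 40
f 40 41 42
f 40 42 28
f 41 25 43
f 41 43 42
f 42 43 44
f 42 44 28
f 43 25 45
f 43 45 44
f 44 45 46
f 44 46 28
f 45 25 47
f 45 47 46
f 46 47 48
f 46 48 28
f 47 25 49
f 47 49 48
f 48 49 50
f 48 50 28
f 49 25 51
f 49 51 50
f 50 51 52
f 50 52 28
f 51 25 53
f 51 53 52
f 52 53 54
f 52 54 28
f 53 25 55
f 53 55 54
f 54 55 56
f 54 56 28
f 55 25 26
f 55 26 56
f 56 26 27
f 56 27 28
f 58 57 61
f 58 61 59
f 59 61 62
f 59 62 60
f 61 57 63
f 61 63 62
f 62 63 64
f 62 64 60
f 63 57 65
f 63 65 64
f 64 65 66
f 64 66 60
f 65 57 67
f 65 67 66
f 66 67 68
f 66 68 60
f 67 57 69
f 67 69 68
f 68 69 70
f 68 70 60
f 69 57 71
f 69 71 70
f 70 71 72
f 70 72 60
f 71 57 73
f 71 73 72
f 72 73 74
f 72 74 60
f 73 57 58
f 73 58 74
f 74 58 59
f 74 59 60
f 75 112 91
f 112 86 115
f 91 115 80
f 112 115 91
f 75 91 87
f 91 80 92
f 87 92 76
f 91 92 87
f 75 87 96
f 87 76 97
f 96 97 82
f 87 97 96
f 75 96 108
f 96 82 111
f 108 111 85
f 96 111 108
f 75 108 112
f 108 85 116
f 112 116 86
f 108 116 112
f 76 92 103
f 92 80 106
f 103 106 84
f 92 106 103
f 80 115 93
f 115 86 114
f 93 114 79
f 115 114 93
f 86 116 113
f 116 85 109
f 113 109 77
f 116 109 113
f 85 111 110
f 111 82 98
f 110 98 81
f 111 98 110
f 82 97 102
f 97 76 99
f 102 99 83
f 97 99 102
f 78 104 90
f 104 84 105
f 90 105 79
f 104 105 90
f 78 90 88
f 90 79 89
f 88 89 77
f 90 89 88
f 78 88 95
f 88 77 94
f 95 94 81
f 88 94 95
f 78 95 100
f 95 81 101
f 100 101 83
f 95 101 100
f 78 100 104
f 100 83 107
f 104 107 84
f 100 107 104
f 79 105 93
f 105 84 106
f 93 106 80
f 105 106 93
f 77 89 113
f 89 79 114
f 113 114 86
f 89 114 113
f 81 94 110
f 94 77 109
f 110 109 85
f 94 109 110
f 83 101 102
f 101 81 98
f 102 98 82
f 101 98 102
f 84 107 103
f 107 83 99
f 103 99 76
f 107 99 103
f 118 117 120
f 118 120 119
f 120 117 121
f 120 121 119
f 121 117 122
f 121 122 119
f 122 117 123
f 122 123 119
f 123 117 124
f 123 124 119
f 124 117 125
f 124 125 119
f 125 117 126
f 125 126 119
f 126 117 127
f 126 127 119
f 127 117 128
f 127 128 119
f 128 117 129
f 128 129 119
f 129 117 130
f 129 130 119
f 130 117 118
f 130 118 119



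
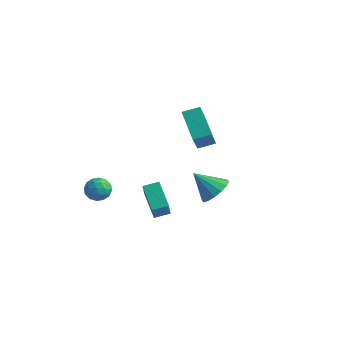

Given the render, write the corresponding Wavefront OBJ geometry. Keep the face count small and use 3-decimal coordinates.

v 2.185 -2.652 0.624
v 0.983 -1.879 1.546
v 1.643 -1.769 -0.823
v 0.441 -0.996 0.098
v 2.779 -1.964 0.822
v 1.577 -1.191 1.743
v 2.237 -1.081 -0.626
v 1.035 -0.308 0.296
v -0.647 4.392 2.554
v -0.167 3.266 4.136
v 0.074 5.123 2.856
v 0.555 3.996 4.437
v 0.805 3.424 1.423
v 1.286 2.297 3.004
v 1.527 4.154 1.724
v 2.007 3.028 3.306
v -1.259 -2.754 1.778
v -0.531 -2.654 1.465
v -1.469 -3.746 0.975
v -0.741 -3.646 0.662
v -0.82 -3.913 1.411
v -0.691 -3.301 1.907
v -1.309 -3.099 0.533
v -1.18 -2.487 1.029
v -0.562 -2.868 0.695
v -0.26 -3.371 1.238
v -1.74 -3.029 1.202
v -1.438 -3.532 1.745
v -0.877 -2.617 1.692
v -1.123 -3.783 0.748
v -1.17 -3.94 1.188
v -0.742 -3.881 1.004
v -0.971 -2.997 1.952
v -0.542 -2.938 1.768
v -0.713 -3.678 1.736
v -1.458 -3.462 0.672
v -1.029 -3.403 0.488
v -1.258 -2.519 1.436
v -0.83 -2.46 1.252
v -1.287 -2.722 0.704
v -0.467 -2.684 1.055
v -0.59 -3.267 0.584
v -0.924 -2.946 0.508
v -0.848 -2.585 0.8
v -0.289 -2.98 1.374
v -0.412 -3.563 0.902
v -0.459 -3.72 1.342
v -0.383 -3.36 1.634
v -0.307 -3.105 0.922
v -1.588 -2.837 1.538
v -1.711 -3.42 1.066
v -1.617 -3.04 0.806
v -1.541 -2.68 1.098
v -1.41 -3.133 1.856
v -1.533 -3.716 1.385
v -1.152 -3.815 1.64
v -1.076 -3.454 1.932
v -1.693 -3.295 1.518
v 3.819 0.84 0.754
v 4.515 0.893 1.47
v 2.641 0.44 1.926
v 4.319 1.371 1.437
v 3.99 1.707 1.221
v 3.615 1.811 0.88
v 3.295 1.654 0.505
v 3.115 1.28 0.196
v 3.124 0.787 0.037
v 3.319 0.309 0.07
v 3.648 -0.027 0.286
v 4.023 -0.131 0.627
v 4.344 0.026 1.003
v 4.523 0.401 1.311
f 2 4 1
f 5 2 1
f 1 4 3
f 3 5 1
f 2 8 4
f 6 2 5
f 6 8 2
f 4 8 3
f 7 5 3
f 3 8 7
f 7 6 5
f 8 6 7
f 10 12 9
f 13 10 9
f 9 12 11
f 11 13 9
f 10 16 12
f 14 10 13
f 14 16 10
f 12 16 11
f 15 13 11
f 11 16 15
f 15 14 13
f 16 14 15
f 17 54 33
f 54 28 57
f 33 57 22
f 54 57 33
f 17 33 29
f 33 22 34
f 29 34 18
f 33 34 29
f 17 29 38
f 29 18 39
f 38 39 24
f 29 39 38
f 17 38 50
f 38 24 53
f 50 53 27
f 38 53 50
f 17 50 54
f 50 27 58
f 54 58 28
f 50 58 54
f 18 34 45
f 34 22 48
f 45 48 26
f 34 48 45
f 22 57 35
f 57 28 56
f 35 56 21
f 57 56 35
f 28 58 55
f 58 27 51
f 55 51 19
f 58 51 55
f 27 53 52
f 53 24 40
f 52 40 23
f 53 40 52
f 24 39 44
f 39 18 41
f 44 41 25
f 39 41 44
f 20 46 32
f 46 26 47
f 32 47 21
f 46 47 32
f 20 32 30
f 32 21 31
f 30 31 19
f 32 31 30
f 20 30 37
f 30 19 36
f 37 36 23
f 30 36 37
f 20 37 42
f 37 23 43
f 42 43 25
f 37 43 42
f 20 42 46
f 42 25 49
f 46 49 26
f 42 49 46
f 21 47 35
f 47 26 48
f 35 48 22
f 47 48 35
f 19 31 55
f 31 21 56
f 55 56 28
f 31 56 55
f 23 36 52
f 36 19 51
f 52 51 27
f 36 51 52
f 25 43 44
f 43 23 40
f 44 40 24
f 43 40 44
f 26 49 45
f 49 25 41
f 45 41 18
f 49 41 45
f 60 59 62
f 60 62 61
f 62 59 63
f 62 63 61
f 63 59 64
f 63 64 61
f 64 59 65
f 64 65 61
f 65 59 66
f 65 66 61
f 66 59 67
f 66 67 61
f 67 59 68
f 67 68 61
f 68 59 69
f 68 69 61
f 69 59 70
f 69 70 61
f 70 59 71
f 70 71 61
f 71 59 72
f 71 72 61
f 72 59 60
f 72 60 61



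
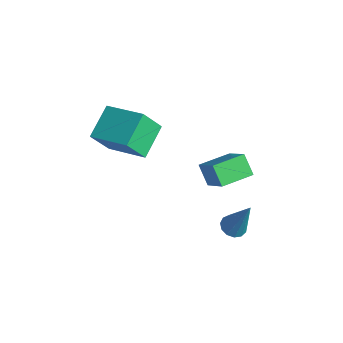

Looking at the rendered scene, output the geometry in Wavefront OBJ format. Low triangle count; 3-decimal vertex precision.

v -2.586 -3.848 1.613
v -2.654 -4.669 2.854
v -3.392 -2.618 2.383
v -3.46 -3.439 3.624
v -0.84 -3.081 2.216
v -0.908 -3.902 3.457
v -1.646 -1.851 2.986
v -1.714 -2.672 4.227
v -0.082 -0.987 1.258
v 1.257 -1.125 2.571
v -0.012 0.459 1.339
v 1.327 0.321 2.651
v 0.653 -0.981 0.509
v 1.992 -1.119 1.821
v 0.723 0.465 0.589
v 2.062 0.327 1.902
v 2.686 -0.959 -0.425
v 3.095 -0.609 -0.641
v 3.414 -0.641 1.465
v 2.838 -0.419 -0.574
v 2.533 -0.401 -0.46
v 2.276 -0.559 -0.334
v 2.149 -0.845 -0.238
v 2.193 -1.166 -0.201
v 2.394 -1.422 -0.235
v 2.687 -1.531 -0.329
v 2.98 -1.458 -0.454
v 3.18 -1.226 -0.57
v 3.223 -0.91 -0.64
f 2 4 1
f 5 2 1
f 1 4 3
f 3 5 1
f 2 8 4
f 6 2 5
f 6 8 2
f 4 8 3
f 7 5 3
f 3 8 7
f 7 6 5
f 8 6 7
f 10 12 9
f 13 10 9
f 9 12 11
f 11 13 9
f 10 16 12
f 14 10 13
f 14 16 10
f 12 16 11
f 15 13 11
f 11 16 15
f 15 14 13
f 16 14 15
f 18 17 20
f 18 20 19
f 20 17 21
f 20 21 19
f 21 17 22
f 21 22 19
f 22 17 23
f 22 23 19
f 23 17 24
f 23 24 19
f 24 17 25
f 24 25 19
f 25 17 26
f 25 26 19
f 26 17 27
f 26 27 19
f 27 17 28
f 27 28 19
f 28 17 29
f 28 29 19
f 29 17 18
f 29 18 19



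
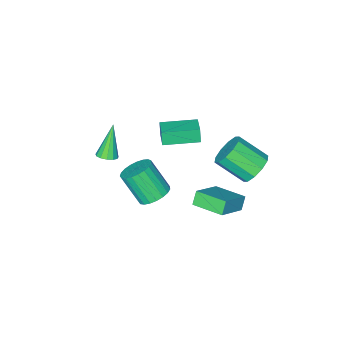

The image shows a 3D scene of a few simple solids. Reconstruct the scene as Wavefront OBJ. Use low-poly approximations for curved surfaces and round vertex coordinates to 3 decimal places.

v 2.82 -1.595 1.931
v 3.33 -1.481 2.204
v 1.98 -2.045 3.689
v 3.162 -1.195 2.196
v 2.885 -1.035 2.105
v 2.587 -1.054 1.958
v 2.363 -1.244 1.802
v 2.285 -1.546 1.688
v 2.376 -1.864 1.65
v 2.608 -2.096 1.702
v 2.907 -2.169 1.826
v 3.179 -2.06 1.983
v 3.337 -1.804 2.124
v -2.953 3.28 0.577
v -2.248 3.915 0.893
v -1.502 2.534 2
v -2.207 1.9 1.683
v -2.731 3.96 1.276
v -1.985 2.58 2.382
v -3.299 3.746 1.391
v -2.553 2.365 2.498
v -3.735 3.353 1.196
v -2.989 1.973 2.302
v -3.872 2.933 0.764
v -3.126 1.553 1.87
v -3.658 2.646 0.26
v -2.912 1.265 1.367
v -3.175 2.6 -0.122
v -2.429 1.22 0.984
v -2.607 2.815 -0.238
v -1.861 1.434 0.869
v -2.171 3.207 -0.042
v -1.425 1.827 1.064
v -2.034 3.627 0.39
v -1.288 2.247 1.496
v -1.372 1.757 -2.251
v -1.802 1.57 -1.529
v -1.809 3.482 -2.065
v -2.239 3.296 -1.344
v 0.299 2.064 -1.176
v -0.131 1.878 -0.455
v -0.138 3.79 -0.991
v -0.568 3.603 -0.269
v -2.392 -0.436 1.267
v -2.506 -0.633 2.127
v -1.712 0.48 1.566
v -1.827 0.284 2.427
v -0.793 -1.604 1.213
v -0.908 -1.8 2.074
v -0.114 -0.687 1.513
v -0.228 -0.884 2.373
v 3.48 2.783 2.658
v 3.919 2.194 2.173
v 4.2 1.149 3.698
v 3.76 1.737 4.182
v 4.187 2.421 2.279
v 4.468 1.375 3.804
v 4.332 2.71 2.45
v 4.613 1.664 3.975
v 4.329 3.011 2.658
v 4.61 1.966 4.182
v 4.18 3.273 2.865
v 4.461 2.228 4.39
v 3.91 3.451 3.036
v 4.191 2.405 4.561
v 3.565 3.512 3.142
v 3.846 2.467 4.667
v 3.205 3.448 3.164
v 3.486 2.403 4.689
v 2.893 3.269 3.099
v 3.174 2.223 4.624
v 2.683 3.005 2.957
v 2.963 1.96 4.482
v 2.61 2.703 2.763
v 2.89 1.658 4.288
v 2.687 2.415 2.552
v 2.968 1.37 4.076
v 2.901 2.191 2.358
v 3.182 1.145 3.883
v 3.216 2.068 2.216
v 3.497 1.023 3.741
v 3.576 2.07 2.151
v 3.857 1.024 3.676
f 2 1 4
f 2 4 3
f 4 1 5
f 4 5 3
f 5 1 6
f 5 6 3
f 6 1 7
f 6 7 3
f 7 1 8
f 7 8 3
f 8 1 9
f 8 9 3
f 9 1 10
f 9 10 3
f 10 1 11
f 10 11 3
f 11 1 12
f 11 12 3
f 12 1 13
f 12 13 3
f 13 1 2
f 13 2 3
f 15 14 18
f 15 18 16
f 16 18 19
f 16 19 17
f 18 14 20
f 18 20 19
f 19 20 21
f 19 21 17
f 20 14 22
f 20 22 21
f 21 22 23
f 21 23 17
f 22 14 24
f 22 24 23
f 23 24 25
f 23 25 17
f 24 14 26
f 24 26 25
f 25 26 27
f 25 27 17
f 26 14 28
f 26 28 27
f 27 28 29
f 27 29 17
f 28 14 30
f 28 30 29
f 29 30 31
f 29 31 17
f 30 14 32
f 30 32 31
f 31 32 33
f 31 33 17
f 32 14 34
f 32 34 33
f 33 34 35
f 33 35 17
f 34 14 15
f 34 15 35
f 35 15 16
f 35 16 17
f 37 39 36
f 40 37 36
f 36 39 38
f 38 40 36
f 37 43 39
f 41 37 40
f 41 43 37
f 39 43 38
f 42 40 38
f 38 43 42
f 42 41 40
f 43 41 42
f 45 47 44
f 48 45 44
f 44 47 46
f 46 48 44
f 45 51 47
f 49 45 48
f 49 51 45
f 47 51 46
f 50 48 46
f 46 51 50
f 50 49 48
f 51 49 50
f 53 52 56
f 53 56 54
f 54 56 57
f 54 57 55
f 56 52 58
f 56 58 57
f 57 58 59
f 57 59 55
f 58 52 60
f 58 60 59
f 59 60 61
f 59 61 55
f 60 52 62
f 60 62 61
f 61 62 63
f 61 63 55
f 62 52 64
f 62 64 63
f 63 64 65
f 63 65 55
f 64 52 66
f 64 66 65
f 65 66 67
f 65 67 55
f 66 52 68
f 66 68 67
f 67 68 69
f 67 69 55
f 68 52 70
f 68 70 69
f 69 70 71
f 69 71 55
f 70 52 72
f 70 72 71
f 71 72 73
f 71 73 55
f 72 52 74
f 72 74 73
f 73 74 75
f 73 75 55
f 74 52 76
f 74 76 75
f 75 76 77
f 75 77 55
f 76 52 78
f 76 78 77
f 77 78 79
f 77 79 55
f 78 52 80
f 78 80 79
f 79 80 81
f 79 81 55
f 80 52 82
f 80 82 81
f 81 82 83
f 81 83 55
f 82 52 53
f 82 53 83
f 83 53 54
f 83 54 55



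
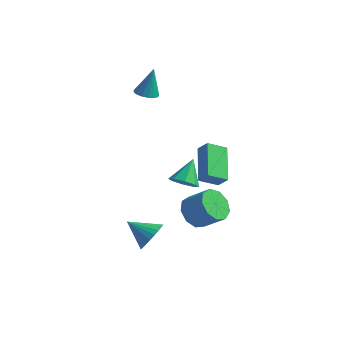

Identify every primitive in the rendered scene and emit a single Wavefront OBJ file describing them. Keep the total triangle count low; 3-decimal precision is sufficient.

v -1.269 2.707 -4.429
v -0.449 2.48 -4.169
v -1.291 3.953 -3.271
v -0.445 2.944 -4.668
v -0.925 3.269 -5.027
v -1.606 3.265 -5.035
v -2.09 2.934 -4.688
v -2.093 2.471 -4.189
v -1.614 2.146 -3.83
v -0.933 2.15 -3.822
v 3.38 -2.958 0.786
v 2.607 -3.674 1.36
v 2.516 -1.209 1.803
v 1.743 -1.925 2.377
v 3.957 -3.055 1.443
v 3.184 -3.771 2.017
v 3.093 -1.306 2.46
v 2.32 -2.022 3.034
v -3.99 3.622 1.541
v -3.576 3.044 1.654
v -3.77 4.118 3.279
v -3.353 3.288 1.556
v -3.275 3.608 1.455
v -3.362 3.931 1.373
v -3.592 4.184 1.331
v -3.914 4.308 1.336
v -4.253 4.275 1.388
v -4.532 4.092 1.476
v -4.686 3.801 1.578
v -4.682 3.47 1.672
v -4.518 3.173 1.736
v -4.234 2.979 1.756
v -3.894 2.933 1.726
v -0.061 -3.572 -4.047
v 0.417 -3.758 -3.223
v -1.459 -3.648 -3.253
v 0.401 -3.38 -3.216
v 0.314 -3.031 -3.334
v 0.171 -2.765 -3.561
v -0.008 -2.621 -3.863
v -0.194 -2.622 -4.192
v -0.361 -2.768 -4.499
v -0.482 -3.036 -4.737
v -0.538 -3.386 -4.87
v -0.522 -3.764 -4.878
v -0.436 -4.113 -4.76
v -0.292 -4.379 -4.532
v -0.114 -4.523 -4.231
v 0.073 -4.522 -3.902
v 0.24 -4.376 -3.595
v 0.36 -4.108 -3.357
v 0.672 0.018 -4.352
v 1.26 0.53 -5.071
v 2.475 0.574 -4.046
v 1.888 0.062 -3.328
v 0.897 1.006 -4.662
v 2.113 1.051 -3.637
v 0.43 1.02 -4.108
v 1.645 1.065 -3.083
v 0.076 0.565 -3.668
v 1.291 0.609 -2.644
v 0.001 -0.146 -3.549
v 1.216 -0.102 -2.524
v 0.24 -0.781 -3.805
v 1.455 -0.736 -2.781
v 0.682 -1.042 -4.318
v 1.897 -0.997 -3.293
v 1.119 -0.807 -4.846
v 2.334 -0.763 -3.822
v 1.347 -0.186 -5.144
v 2.562 -0.142 -4.119
f 2 1 4
f 2 4 3
f 4 1 5
f 4 5 3
f 5 1 6
f 5 6 3
f 6 1 7
f 6 7 3
f 7 1 8
f 7 8 3
f 8 1 9
f 8 9 3
f 9 1 10
f 9 10 3
f 10 1 2
f 10 2 3
f 12 14 11
f 15 12 11
f 11 14 13
f 13 15 11
f 12 18 14
f 16 12 15
f 16 18 12
f 14 18 13
f 17 15 13
f 13 18 17
f 17 16 15
f 18 16 17
f 20 19 22
f 20 22 21
f 22 19 23
f 22 23 21
f 23 19 24
f 23 24 21
f 24 19 25
f 24 25 21
f 25 19 26
f 25 26 21
f 26 19 27
f 26 27 21
f 27 19 28
f 27 28 21
f 28 19 29
f 28 29 21
f 29 19 30
f 29 30 21
f 30 19 31
f 30 31 21
f 31 19 32
f 31 32 21
f 32 19 33
f 32 33 21
f 33 19 20
f 33 20 21
f 35 34 37
f 35 37 36
f 37 34 38
f 37 38 36
f 38 34 39
f 38 39 36
f 39 34 40
f 39 40 36
f 40 34 41
f 40 41 36
f 41 34 42
f 41 42 36
f 42 34 43
f 42 43 36
f 43 34 44
f 43 44 36
f 44 34 45
f 44 45 36
f 45 34 46
f 45 46 36
f 46 34 47
f 46 47 36
f 47 34 48
f 47 48 36
f 48 34 49
f 48 49 36
f 49 34 50
f 49 50 36
f 50 34 51
f 50 51 36
f 51 34 35
f 51 35 36
f 53 52 56
f 53 56 54
f 54 56 57
f 54 57 55
f 56 52 58
f 56 58 57
f 57 58 59
f 57 59 55
f 58 52 60
f 58 60 59
f 59 60 61
f 59 61 55
f 60 52 62
f 60 62 61
f 61 62 63
f 61 63 55
f 62 52 64
f 62 64 63
f 63 64 65
f 63 65 55
f 64 52 66
f 64 66 65
f 65 66 67
f 65 67 55
f 66 52 68
f 66 68 67
f 67 68 69
f 67 69 55
f 68 52 70
f 68 70 69
f 69 70 71
f 69 71 55
f 70 52 53
f 70 53 71
f 71 53 54
f 71 54 55



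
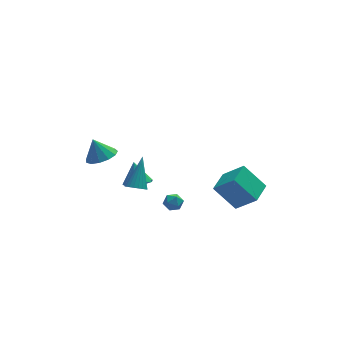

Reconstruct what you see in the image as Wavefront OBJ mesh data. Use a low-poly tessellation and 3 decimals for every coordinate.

v -3.246 1.405 0.806
v -2.299 1.305 1.145
v -3.654 1.835 2.074
v -2.345 1.837 0.949
v -2.676 2.233 0.708
v -3.188 2.365 0.498
v -3.718 2.192 0.386
v -4.099 1.77 0.407
v -4.209 1.231 0.555
v -4.012 0.748 0.782
v -3.573 0.473 1.017
v -3.03 0.494 1.185
v -2.555 0.804 1.233
v -0.277 -2.623 -0.398
v 0.175 -2.798 0.022
v -0.475 -3.622 -0.602
v -0.023 -3.797 -0.182
v -0.566 -3.525 0.026
v -0.444 -2.908 0.152
v 0.144 -3.512 -0.732
v 0.266 -2.895 -0.606
v 0.435 -3.347 -0.184
v -0.003 -3.356 0.284
v -0.297 -3.064 -0.864
v -0.735 -3.073 -0.396
v -2.374 -3.458 1.693
v -2.023 -3.115 1.267
v -1.666 -2.202 3.287
v -2.258 -2.982 1.266
v -2.513 -2.931 1.339
v -2.744 -2.971 1.473
v -2.912 -3.095 1.646
v -2.986 -3.282 1.826
v -2.954 -3.499 1.983
v -2.823 -3.71 2.09
v -2.614 -3.877 2.129
v -2.363 -3.971 2.092
v -2.114 -3.977 1.986
v -1.911 -3.893 1.829
v -1.787 -3.734 1.649
v -1.766 -3.527 1.476
v -1.849 -3.308 1.341
v 3.546 -3.279 -1.658
v 4.543 -4.118 -0.416
v 2.411 -2.5 -0.221
v 3.408 -3.339 1.021
v 4.492 -2.041 -1.581
v 5.489 -2.88 -0.339
v 3.357 -1.262 -0.144
v 4.354 -2.101 1.098
v -1.381 0.212 -1.073
v -0.648 -0.244 -0.784
v -1.439 0.948 0.233
v -0.474 0.28 -1.072
v -0.724 0.772 -1.36
v -1.282 1.002 -1.514
v -1.886 0.862 -1.461
v -2.254 0.418 -1.227
v -2.214 -0.122 -0.921
v -1.784 -0.506 -0.685
v -1.166 -0.554 -0.631
f 2 1 4
f 2 4 3
f 4 1 5
f 4 5 3
f 5 1 6
f 5 6 3
f 6 1 7
f 6 7 3
f 7 1 8
f 7 8 3
f 8 1 9
f 8 9 3
f 9 1 10
f 9 10 3
f 10 1 11
f 10 11 3
f 11 1 12
f 11 12 3
f 12 1 13
f 12 13 3
f 13 1 2
f 13 2 3
f 14 25 19
f 14 19 15
f 14 15 21
f 14 21 24
f 14 24 25
f 15 19 23
f 19 25 18
f 25 24 16
f 24 21 20
f 21 15 22
f 17 23 18
f 17 18 16
f 17 16 20
f 17 20 22
f 17 22 23
f 18 23 19
f 16 18 25
f 20 16 24
f 22 20 21
f 23 22 15
f 27 26 29
f 27 29 28
f 29 26 30
f 29 30 28
f 30 26 31
f 30 31 28
f 31 26 32
f 31 32 28
f 32 26 33
f 32 33 28
f 33 26 34
f 33 34 28
f 34 26 35
f 34 35 28
f 35 26 36
f 35 36 28
f 36 26 37
f 36 37 28
f 37 26 38
f 37 38 28
f 38 26 39
f 38 39 28
f 39 26 40
f 39 40 28
f 40 26 41
f 40 41 28
f 41 26 42
f 41 42 28
f 42 26 27
f 42 27 28
f 44 46 43
f 47 44 43
f 43 46 45
f 45 47 43
f 44 50 46
f 48 44 47
f 48 50 44
f 46 50 45
f 49 47 45
f 45 50 49
f 49 48 47
f 50 48 49
f 52 51 54
f 52 54 53
f 54 51 55
f 54 55 53
f 55 51 56
f 55 56 53
f 56 51 57
f 56 57 53
f 57 51 58
f 57 58 53
f 58 51 59
f 58 59 53
f 59 51 60
f 59 60 53
f 60 51 61
f 60 61 53
f 61 51 52
f 61 52 53



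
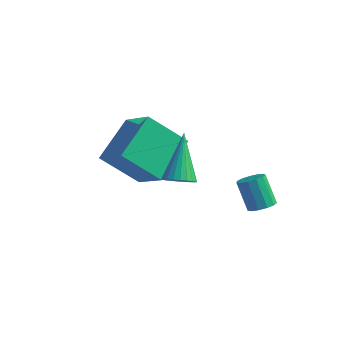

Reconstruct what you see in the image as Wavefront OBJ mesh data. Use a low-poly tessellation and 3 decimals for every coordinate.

v -2.978 -1.648 0.246
v -1.734 -2.222 1.253
v -2.905 0.1 1.151
v -1.661 -0.474 2.158
v -1.719 -1.066 -0.978
v -0.475 -1.64 0.029
v -1.646 0.682 -0.073
v -0.402 0.108 0.934
v 2.298 0.578 -1.894
v 2.644 0.277 -1.608
v 2.028 0.581 -0.541
v 1.682 0.882 -0.826
v 2.763 0.557 -1.62
v 2.147 0.861 -0.552
v 2.734 0.843 -1.718
v 2.118 1.148 -0.65
v 2.567 1.045 -1.872
v 1.951 1.35 -0.804
v 2.315 1.099 -2.033
v 1.698 1.404 -0.965
v 2.057 0.987 -2.15
v 1.441 1.292 -1.082
v 1.876 0.745 -2.186
v 1.259 1.05 -1.118
v 1.829 0.45 -2.128
v 1.212 0.755 -1.061
v 1.931 0.196 -1.997
v 1.314 0.5 -0.929
v 2.149 0.062 -1.833
v 1.533 0.367 -0.765
v 2.415 0.092 -1.688
v 1.799 0.397 -0.62
v 1.246 -3.539 2.028
v 1.488 -3.909 2.419
v 0.774 -2.341 3.452
v 1.668 -3.775 2.367
v 1.783 -3.606 2.262
v 1.817 -3.426 2.122
v 1.764 -3.264 1.968
v 1.633 -3.143 1.823
v 1.442 -3.083 1.709
v 1.221 -3.092 1.644
v 1.004 -3.17 1.637
v 0.825 -3.303 1.69
v 0.709 -3.472 1.794
v 0.675 -3.652 1.934
v 0.728 -3.815 2.088
v 0.86 -3.935 2.233
v 1.05 -3.995 2.347
v 1.271 -3.986 2.412
f 2 4 1
f 5 2 1
f 1 4 3
f 3 5 1
f 2 8 4
f 6 2 5
f 6 8 2
f 4 8 3
f 7 5 3
f 3 8 7
f 7 6 5
f 8 6 7
f 10 9 13
f 10 13 11
f 11 13 14
f 11 14 12
f 13 9 15
f 13 15 14
f 14 15 16
f 14 16 12
f 15 9 17
f 15 17 16
f 16 17 18
f 16 18 12
f 17 9 19
f 17 19 18
f 18 19 20
f 18 20 12
f 19 9 21
f 19 21 20
f 20 21 22
f 20 22 12
f 21 9 23
f 21 23 22
f 22 23 24
f 22 24 12
f 23 9 25
f 23 25 24
f 24 25 26
f 24 26 12
f 25 9 27
f 25 27 26
f 26 27 28
f 26 28 12
f 27 9 29
f 27 29 28
f 28 29 30
f 28 30 12
f 29 9 31
f 29 31 30
f 30 31 32
f 30 32 12
f 31 9 10
f 31 10 32
f 32 10 11
f 32 11 12
f 34 33 36
f 34 36 35
f 36 33 37
f 36 37 35
f 37 33 38
f 37 38 35
f 38 33 39
f 38 39 35
f 39 33 40
f 39 40 35
f 40 33 41
f 40 41 35
f 41 33 42
f 41 42 35
f 42 33 43
f 42 43 35
f 43 33 44
f 43 44 35
f 44 33 45
f 44 45 35
f 45 33 46
f 45 46 35
f 46 33 47
f 46 47 35
f 47 33 48
f 47 48 35
f 48 33 49
f 48 49 35
f 49 33 50
f 49 50 35
f 50 33 34
f 50 34 35



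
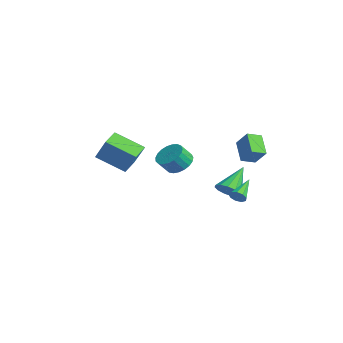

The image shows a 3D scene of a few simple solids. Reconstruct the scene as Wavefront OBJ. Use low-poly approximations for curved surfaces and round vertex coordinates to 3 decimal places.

v 2.991 2.259 2.393
v 1.861 2.468 3.326
v 2.941 3.131 2.138
v 1.811 3.34 3.07
v 3.769 2.56 3.27
v 2.639 2.769 4.202
v 3.719 3.432 3.014
v 2.589 3.641 3.947
v -0.192 -2.646 1.849
v -1.157 -4.018 2.804
v 0.861 -2.403 3.264
v -0.104 -3.775 4.218
v 0.504 -3.405 1.462
v -0.461 -4.777 2.416
v 1.557 -3.162 2.876
v 0.592 -4.534 3.831
v -3.561 1.295 0.176
v -3.121 1.953 0.665
v -2.98 1.243 1.493
v -3.419 0.585 1.004
v -3.489 2.005 0.773
v -3.348 1.295 1.601
v -3.869 1.934 0.777
v -3.728 1.224 1.605
v -4.196 1.753 0.677
v -4.055 1.043 1.505
v -4.413 1.493 0.491
v -4.272 0.782 1.319
v -4.483 1.198 0.25
v -4.341 0.488 1.078
v -4.393 0.92 -0.004
v -4.251 0.21 0.825
v -4.159 0.707 -0.226
v -4.018 -0.003 0.602
v -3.822 0.596 -0.379
v -3.68 -0.114 0.449
v -3.439 0.606 -0.436
v -3.298 -0.105 0.392
v -3.078 0.734 -0.387
v -2.937 0.024 0.441
v -2.8 0.96 -0.241
v -2.659 0.25 0.587
v -2.654 1.244 -0.023
v -2.512 0.533 0.805
v -2.664 1.536 0.23
v -2.523 0.826 1.058
v -2.829 1.787 0.473
v -2.688 1.077 1.301
v 3.497 1.886 -0.061
v 3.894 2.222 -0.046
v 2.563 2.954 0.761
v 3.699 2.277 -0.339
v 3.41 2.149 -0.502
v 3.161 1.898 -0.458
v 3.07 1.642 -0.229
v 3.178 1.5 0.078
v 3.436 1.538 0.32
v 3.722 1.74 0.384
v 3.903 2.01 0.239
v -0.835 3.146 -1.313
v -0.126 3.597 -1.312
v -1.645 4.414 0.093
v -0.405 3.788 -1.644
v -0.82 3.774 -1.871
v -1.24 3.562 -1.921
v -1.531 3.217 -1.778
v -1.601 2.85 -1.488
v -1.428 2.577 -1.142
v -1.067 2.484 -0.851
v -0.632 2.602 -0.706
v -0.261 2.893 -0.755
v -0.073 3.264 -0.98
f 2 4 1
f 5 2 1
f 1 4 3
f 3 5 1
f 2 8 4
f 6 2 5
f 6 8 2
f 4 8 3
f 7 5 3
f 3 8 7
f 7 6 5
f 8 6 7
f 10 12 9
f 13 10 9
f 9 12 11
f 11 13 9
f 10 16 12
f 14 10 13
f 14 16 10
f 12 16 11
f 15 13 11
f 11 16 15
f 15 14 13
f 16 14 15
f 18 17 21
f 18 21 19
f 19 21 22
f 19 22 20
f 21 17 23
f 21 23 22
f 22 23 24
f 22 24 20
f 23 17 25
f 23 25 24
f 24 25 26
f 24 26 20
f 25 17 27
f 25 27 26
f 26 27 28
f 26 28 20
f 27 17 29
f 27 29 28
f 28 29 30
f 28 30 20
f 29 17 31
f 29 31 30
f 30 31 32
f 30 32 20
f 31 17 33
f 31 33 32
f 32 33 34
f 32 34 20
f 33 17 35
f 33 35 34
f 34 35 36
f 34 36 20
f 35 17 37
f 35 37 36
f 36 37 38
f 36 38 20
f 37 17 39
f 37 39 38
f 38 39 40
f 38 40 20
f 39 17 41
f 39 41 40
f 40 41 42
f 40 42 20
f 41 17 43
f 41 43 42
f 42 43 44
f 42 44 20
f 43 17 45
f 43 45 44
f 44 45 46
f 44 46 20
f 45 17 47
f 45 47 46
f 46 47 48
f 46 48 20
f 47 17 18
f 47 18 48
f 48 18 19
f 48 19 20
f 50 49 52
f 50 52 51
f 52 49 53
f 52 53 51
f 53 49 54
f 53 54 51
f 54 49 55
f 54 55 51
f 55 49 56
f 55 56 51
f 56 49 57
f 56 57 51
f 57 49 58
f 57 58 51
f 58 49 59
f 58 59 51
f 59 49 50
f 59 50 51
f 61 60 63
f 61 63 62
f 63 60 64
f 63 64 62
f 64 60 65
f 64 65 62
f 65 60 66
f 65 66 62
f 66 60 67
f 66 67 62
f 67 60 68
f 67 68 62
f 68 60 69
f 68 69 62
f 69 60 70
f 69 70 62
f 70 60 71
f 70 71 62
f 71 60 72
f 71 72 62
f 72 60 61
f 72 61 62



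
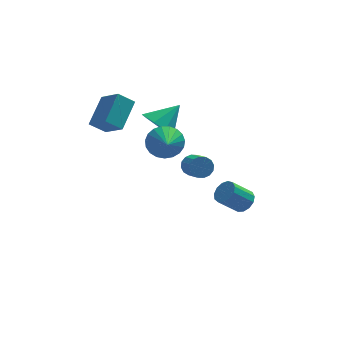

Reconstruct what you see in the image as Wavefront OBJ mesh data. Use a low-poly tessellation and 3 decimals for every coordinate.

v -1.183 1.071 2.557
v -0.679 1.49 1.712
v 0.023 1.689 3.583
v -1.157 1.974 1.983
v -1.647 2.035 2.523
v -1.92 1.645 3.079
v -1.849 0.987 3.39
v -1.466 0.368 3.312
v -0.951 0.078 2.881
v -0.544 0.253 2.298
v -0.437 0.811 1.836
v -4.644 1.334 2.824
v -3.84 2.73 3.851
v -3.796 1.349 2.14
v -2.992 2.744 3.166
v -3.908 0.256 3.714
v -3.104 1.651 4.74
v -3.06 0.27 3.029
v -2.256 1.666 4.056
v 3.155 0.214 -3.126
v 3.662 0.018 -2.639
v 2.593 -0.19 -1.608
v 2.085 0.006 -2.094
v 3.618 0.426 -2.603
v 2.549 0.218 -1.571
v 3.426 0.766 -2.733
v 2.357 0.558 -1.701
v 3.149 0.931 -2.987
v 2.08 0.723 -1.956
v 2.873 0.868 -3.286
v 1.804 0.66 -2.255
v 2.687 0.598 -3.534
v 1.617 0.39 -2.502
v 2.649 0.206 -3.652
v 1.579 -0.002 -2.621
v 2.772 -0.184 -3.603
v 1.702 -0.392 -2.572
v 3.016 -0.447 -3.403
v 1.947 -0.655 -2.371
v 3.304 -0.5 -3.114
v 2.235 -0.708 -2.083
v 3.545 -0.327 -2.83
v 2.476 -0.535 -1.798
v 0.068 -2.601 2.082
v 0.634 -2.615 1.785
v 0.899 -3.634 2.34
v 0.332 -3.619 2.638
v 0.689 -2.448 2.066
v 0.954 -3.467 2.621
v 0.577 -2.322 2.351
v 0.842 -3.341 2.906
v 0.329 -2.27 2.564
v 0.594 -3.289 3.119
v 0.011 -2.307 2.648
v 0.275 -3.326 3.203
v -0.292 -2.423 2.581
v -0.028 -3.441 3.136
v -0.499 -2.586 2.38
v -0.234 -3.605 2.935
v -0.554 -2.753 2.099
v -0.289 -3.772 2.654
v -0.442 -2.879 1.814
v -0.177 -3.898 2.369
v -0.194 -2.931 1.601
v 0.071 -3.95 2.156
v 0.125 -2.894 1.517
v 0.389 -3.913 2.072
v 0.428 -2.779 1.584
v 0.692 -3.797 2.139
v -0.989 -0.186 2.172
v -0.698 0.282 3.006
v -1.071 -1.734 3.068
v -1.111 0.316 3.028
v -1.504 0.264 2.901
v -1.808 0.133 2.649
v -1.97 -0.052 2.314
v -1.962 -0.261 1.954
v -1.786 -0.457 1.632
v -1.472 -0.606 1.404
v -1.075 -0.682 1.308
v -0.663 -0.673 1.361
v -0.307 -0.58 1.555
v -0.069 -0.419 1.856
v 0.01 -0.217 2.211
v -0.084 -0.01 2.559
v -0.334 0.166 2.84
f 2 1 4
f 2 4 3
f 4 1 5
f 4 5 3
f 5 1 6
f 5 6 3
f 6 1 7
f 6 7 3
f 7 1 8
f 7 8 3
f 8 1 9
f 8 9 3
f 9 1 10
f 9 10 3
f 10 1 11
f 10 11 3
f 11 1 2
f 11 2 3
f 13 15 12
f 16 13 12
f 12 15 14
f 14 16 12
f 13 19 15
f 17 13 16
f 17 19 13
f 15 19 14
f 18 16 14
f 14 19 18
f 18 17 16
f 19 17 18
f 21 20 24
f 21 24 22
f 22 24 25
f 22 25 23
f 24 20 26
f 24 26 25
f 25 26 27
f 25 27 23
f 26 20 28
f 26 28 27
f 27 28 29
f 27 29 23
f 28 20 30
f 28 30 29
f 29 30 31
f 29 31 23
f 30 20 32
f 30 32 31
f 31 32 33
f 31 33 23
f 32 20 34
f 32 34 33
f 33 34 35
f 33 35 23
f 34 20 36
f 34 36 35
f 35 36 37
f 35 37 23
f 36 20 38
f 36 38 37
f 37 38 39
f 37 39 23
f 38 20 40
f 38 40 39
f 39 40 41
f 39 41 23
f 40 20 42
f 40 42 41
f 41 42 43
f 41 43 23
f 42 20 21
f 42 21 43
f 43 21 22
f 43 22 23
f 45 44 48
f 45 48 46
f 46 48 49
f 46 49 47
f 48 44 50
f 48 50 49
f 49 50 51
f 49 51 47
f 50 44 52
f 50 52 51
f 51 52 53
f 51 53 47
f 52 44 54
f 52 54 53
f 53 54 55
f 53 55 47
f 54 44 56
f 54 56 55
f 55 56 57
f 55 57 47
f 56 44 58
f 56 58 57
f 57 58 59
f 57 59 47
f 58 44 60
f 58 60 59
f 59 60 61
f 59 61 47
f 60 44 62
f 60 62 61
f 61 62 63
f 61 63 47
f 62 44 64
f 62 64 63
f 63 64 65
f 63 65 47
f 64 44 66
f 64 66 65
f 65 66 67
f 65 67 47
f 66 44 68
f 66 68 67
f 67 68 69
f 67 69 47
f 68 44 45
f 68 45 69
f 69 45 46
f 69 46 47
f 71 70 73
f 71 73 72
f 73 70 74
f 73 74 72
f 74 70 75
f 74 75 72
f 75 70 76
f 75 76 72
f 76 70 77
f 76 77 72
f 77 70 78
f 77 78 72
f 78 70 79
f 78 79 72
f 79 70 80
f 79 80 72
f 80 70 81
f 80 81 72
f 81 70 82
f 81 82 72
f 82 70 83
f 82 83 72
f 83 70 84
f 83 84 72
f 84 70 85
f 84 85 72
f 85 70 86
f 85 86 72
f 86 70 71
f 86 71 72



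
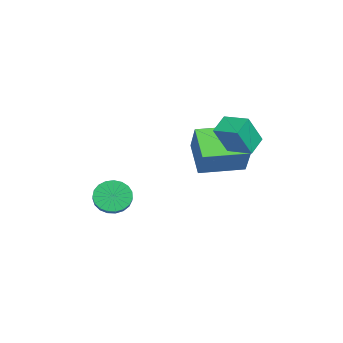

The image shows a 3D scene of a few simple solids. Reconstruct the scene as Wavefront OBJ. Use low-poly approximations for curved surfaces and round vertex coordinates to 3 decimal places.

v 1.204 0.008 0.4
v -0.188 -0.224 1.451
v 0.899 2.045 0.446
v -0.493 1.812 1.498
v 2.213 0.128 1.762
v 0.821 -0.105 2.814
v 1.908 2.164 1.809
v 0.516 1.932 2.86
v -0.227 -3.588 -1.656
v 0.105 -4.141 -2.225
v 1.079 -4.146 -1.652
v 0.747 -3.592 -1.084
v 0.191 -3.826 -2.369
v 1.165 -3.83 -1.796
v 0.205 -3.469 -2.39
v 1.179 -3.474 -1.817
v 0.145 -3.133 -2.285
v 1.119 -3.138 -1.712
v 0.02 -2.875 -2.07
v 0.994 -2.88 -1.497
v -0.148 -2.741 -1.784
v 0.826 -2.746 -1.211
v -0.329 -2.753 -1.476
v 0.645 -2.758 -0.903
v -0.493 -2.909 -1.199
v 0.481 -2.914 -0.627
v -0.61 -3.183 -1.002
v 0.364 -3.188 -0.429
v -0.662 -3.527 -0.917
v 0.312 -3.531 -0.344
v -0.638 -3.881 -0.96
v 0.336 -3.885 -0.387
v -0.543 -4.184 -1.124
v 0.431 -4.189 -0.551
v -0.394 -4.385 -1.38
v 0.58 -4.389 -0.807
v -0.215 -4.447 -1.683
v 0.759 -4.452 -1.11
v -0.039 -4.361 -1.982
v 0.935 -4.366 -1.409
v 2.458 1.139 2.21
v 1.733 1.641 2.722
v 3.208 2.077 2.35
v 2.484 2.58 2.862
v 2.996 0.5 3.598
v 2.272 1.003 4.11
v 3.747 1.439 3.738
v 3.022 1.941 4.25
f 2 4 1
f 5 2 1
f 1 4 3
f 3 5 1
f 2 8 4
f 6 2 5
f 6 8 2
f 4 8 3
f 7 5 3
f 3 8 7
f 7 6 5
f 8 6 7
f 10 9 13
f 10 13 11
f 11 13 14
f 11 14 12
f 13 9 15
f 13 15 14
f 14 15 16
f 14 16 12
f 15 9 17
f 15 17 16
f 16 17 18
f 16 18 12
f 17 9 19
f 17 19 18
f 18 19 20
f 18 20 12
f 19 9 21
f 19 21 20
f 20 21 22
f 20 22 12
f 21 9 23
f 21 23 22
f 22 23 24
f 22 24 12
f 23 9 25
f 23 25 24
f 24 25 26
f 24 26 12
f 25 9 27
f 25 27 26
f 26 27 28
f 26 28 12
f 27 9 29
f 27 29 28
f 28 29 30
f 28 30 12
f 29 9 31
f 29 31 30
f 30 31 32
f 30 32 12
f 31 9 33
f 31 33 32
f 32 33 34
f 32 34 12
f 33 9 35
f 33 35 34
f 34 35 36
f 34 36 12
f 35 9 37
f 35 37 36
f 36 37 38
f 36 38 12
f 37 9 39
f 37 39 38
f 38 39 40
f 38 40 12
f 39 9 10
f 39 10 40
f 40 10 11
f 40 11 12
f 42 44 41
f 45 42 41
f 41 44 43
f 43 45 41
f 42 48 44
f 46 42 45
f 46 48 42
f 44 48 43
f 47 45 43
f 43 48 47
f 47 46 45
f 48 46 47

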